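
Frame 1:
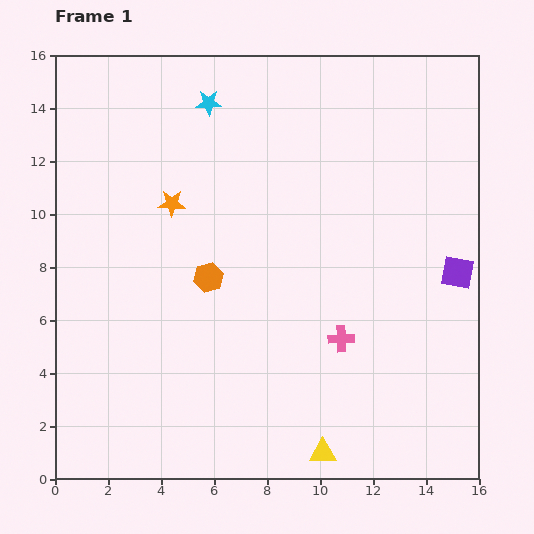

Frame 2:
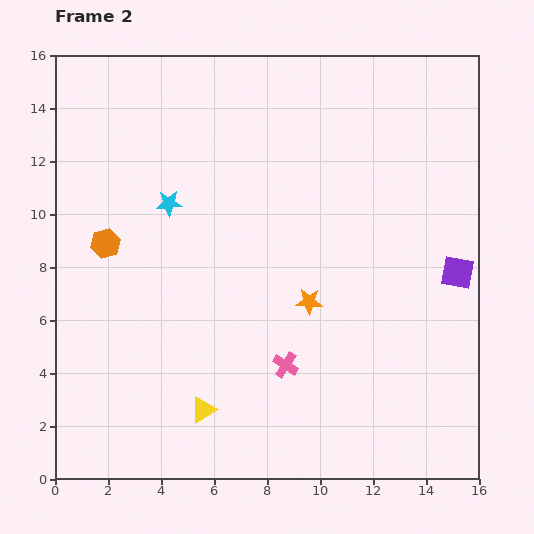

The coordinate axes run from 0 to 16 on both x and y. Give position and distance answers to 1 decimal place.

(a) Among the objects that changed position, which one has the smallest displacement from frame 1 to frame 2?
the pink cross

(moved 2.3)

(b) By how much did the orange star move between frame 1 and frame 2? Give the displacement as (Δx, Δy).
(5.2, -3.7)

The orange star was at (4.4, 10.4) in frame 1 and (9.6, 6.7) in frame 2.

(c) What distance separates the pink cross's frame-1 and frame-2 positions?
2.3

The pink cross moved from (10.8, 5.3) to (8.7, 4.3), a distance of √(2.1² + 1.0²) ≈ 2.3.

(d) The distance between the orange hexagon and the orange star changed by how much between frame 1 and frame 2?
+4.9

Distance in frame 1: 3.1. Distance in frame 2: 8.0.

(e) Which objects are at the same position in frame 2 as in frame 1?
the purple square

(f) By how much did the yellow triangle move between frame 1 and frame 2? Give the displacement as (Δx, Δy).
(-4.5, 1.6)

The yellow triangle was at (10.1, 1.0) in frame 1 and (5.6, 2.6) in frame 2.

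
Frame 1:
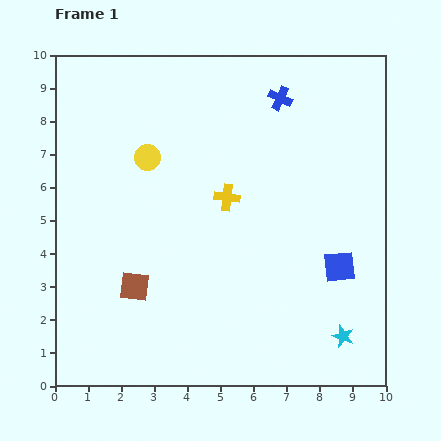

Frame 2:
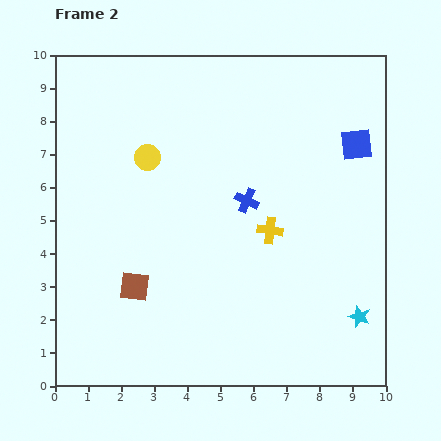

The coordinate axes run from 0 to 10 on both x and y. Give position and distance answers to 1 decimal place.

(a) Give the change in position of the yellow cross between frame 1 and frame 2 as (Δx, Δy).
(1.3, -1.0)

The yellow cross was at (5.2, 5.7) in frame 1 and (6.5, 4.7) in frame 2.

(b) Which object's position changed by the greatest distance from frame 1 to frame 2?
the blue square

(moved 3.7; next 3.3)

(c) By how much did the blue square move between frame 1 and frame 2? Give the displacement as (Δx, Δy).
(0.5, 3.7)

The blue square was at (8.6, 3.6) in frame 1 and (9.1, 7.3) in frame 2.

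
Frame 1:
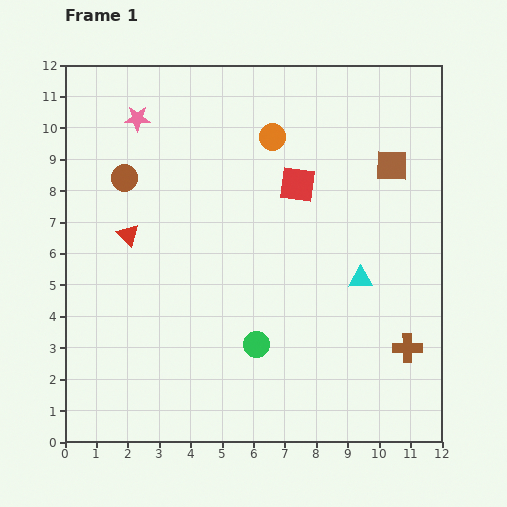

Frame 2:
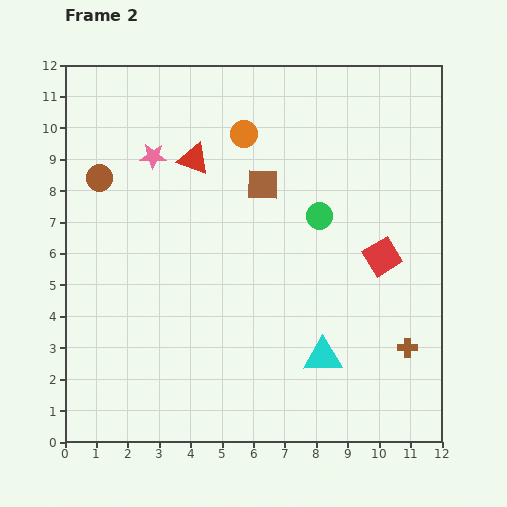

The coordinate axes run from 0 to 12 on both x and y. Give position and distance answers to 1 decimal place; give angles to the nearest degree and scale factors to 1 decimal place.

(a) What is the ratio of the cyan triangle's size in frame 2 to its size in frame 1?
1.6×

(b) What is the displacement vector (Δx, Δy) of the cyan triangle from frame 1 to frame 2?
(-1.2, -2.5)

The cyan triangle was at (9.4, 5.2) in frame 1 and (8.2, 2.7) in frame 2.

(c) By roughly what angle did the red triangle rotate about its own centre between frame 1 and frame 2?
24° counter-clockwise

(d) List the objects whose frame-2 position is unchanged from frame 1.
the brown cross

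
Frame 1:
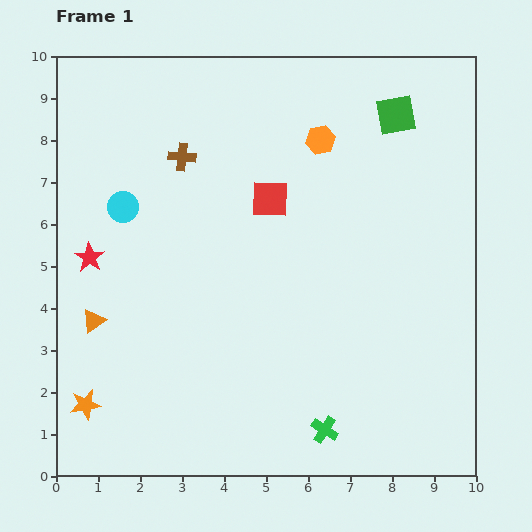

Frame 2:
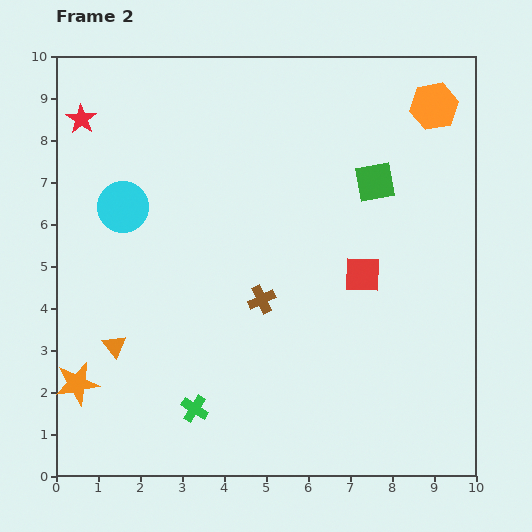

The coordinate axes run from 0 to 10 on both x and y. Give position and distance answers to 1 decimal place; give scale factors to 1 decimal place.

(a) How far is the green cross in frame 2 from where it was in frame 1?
3.1

The green cross moved from (6.4, 1.1) to (3.3, 1.6), a distance of √(3.1² + 0.5²) ≈ 3.1.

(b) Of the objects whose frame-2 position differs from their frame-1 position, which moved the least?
the orange star

(moved 0.5)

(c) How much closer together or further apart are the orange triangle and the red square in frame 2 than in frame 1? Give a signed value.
+1.0

Distance in frame 1: 5.1. Distance in frame 2: 6.1.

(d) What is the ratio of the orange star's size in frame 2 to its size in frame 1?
1.4×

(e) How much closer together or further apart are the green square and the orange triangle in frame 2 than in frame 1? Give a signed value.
-1.4

Distance in frame 1: 8.7. Distance in frame 2: 7.3.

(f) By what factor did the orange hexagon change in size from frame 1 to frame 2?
1.6×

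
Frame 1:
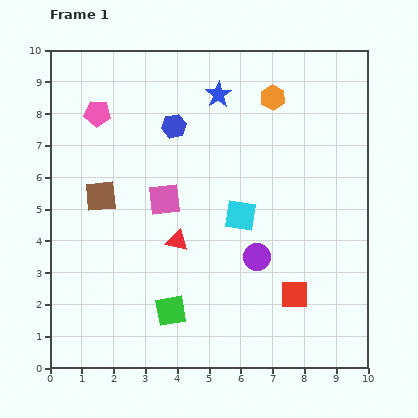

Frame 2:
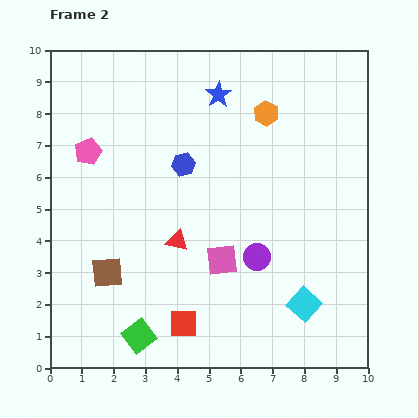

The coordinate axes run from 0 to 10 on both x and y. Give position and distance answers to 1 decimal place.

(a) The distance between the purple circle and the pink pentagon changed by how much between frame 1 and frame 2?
-0.5

Distance in frame 1: 6.7. Distance in frame 2: 6.2.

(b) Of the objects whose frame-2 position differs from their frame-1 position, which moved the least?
the orange hexagon

(moved 0.5)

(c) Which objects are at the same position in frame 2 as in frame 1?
the purple circle, the red triangle, the blue star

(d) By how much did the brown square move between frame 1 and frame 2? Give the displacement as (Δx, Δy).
(0.2, -2.4)

The brown square was at (1.6, 5.4) in frame 1 and (1.8, 3.0) in frame 2.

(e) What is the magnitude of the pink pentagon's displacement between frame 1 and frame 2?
1.2

The pink pentagon moved from (1.5, 8.0) to (1.2, 6.8), a distance of √(0.3² + 1.2²) ≈ 1.2.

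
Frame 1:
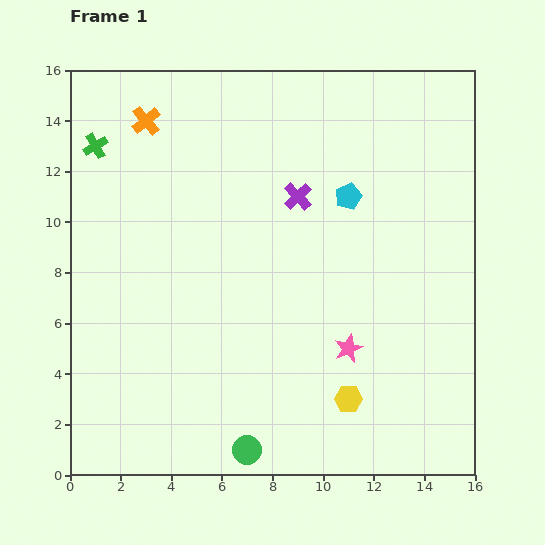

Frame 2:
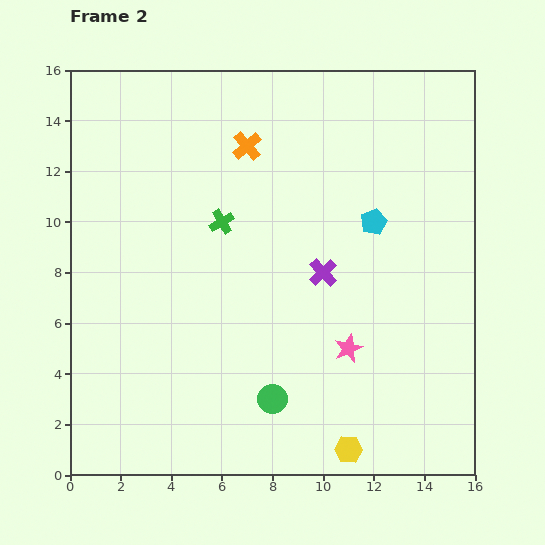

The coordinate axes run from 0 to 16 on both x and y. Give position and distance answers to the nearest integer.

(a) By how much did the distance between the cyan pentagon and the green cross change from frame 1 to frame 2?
-4

Distance in frame 1: 10. Distance in frame 2: 6.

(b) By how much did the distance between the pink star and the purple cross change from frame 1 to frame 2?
-3

Distance in frame 1: 6. Distance in frame 2: 3.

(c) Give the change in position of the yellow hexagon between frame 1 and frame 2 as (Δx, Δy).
(0, -2)

The yellow hexagon was at (11, 3) in frame 1 and (11, 1) in frame 2.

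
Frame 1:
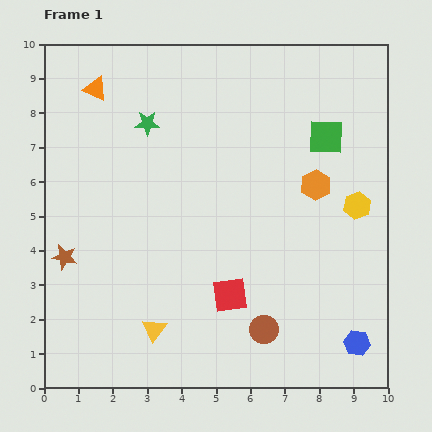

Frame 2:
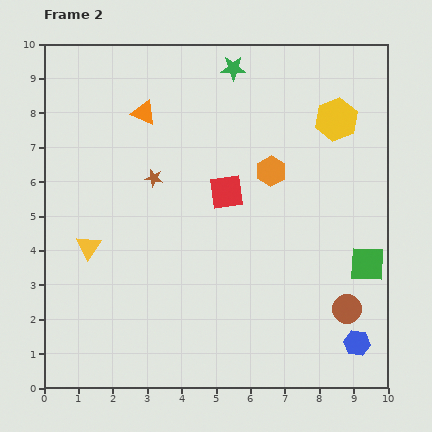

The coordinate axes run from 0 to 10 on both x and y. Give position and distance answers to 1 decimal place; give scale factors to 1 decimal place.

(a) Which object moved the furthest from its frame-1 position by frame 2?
the green square

(moved 3.9; next 3.5)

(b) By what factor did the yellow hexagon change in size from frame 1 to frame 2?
1.6×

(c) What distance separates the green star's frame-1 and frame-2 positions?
3.0

The green star moved from (3.0, 7.7) to (5.5, 9.3), a distance of √(2.5² + 1.6²) ≈ 3.0.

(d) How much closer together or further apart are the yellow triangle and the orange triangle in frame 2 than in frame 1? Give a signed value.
-3.0

Distance in frame 1: 7.2. Distance in frame 2: 4.2.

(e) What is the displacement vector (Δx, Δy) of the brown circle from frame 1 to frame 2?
(2.4, 0.6)

The brown circle was at (6.4, 1.7) in frame 1 and (8.8, 2.3) in frame 2.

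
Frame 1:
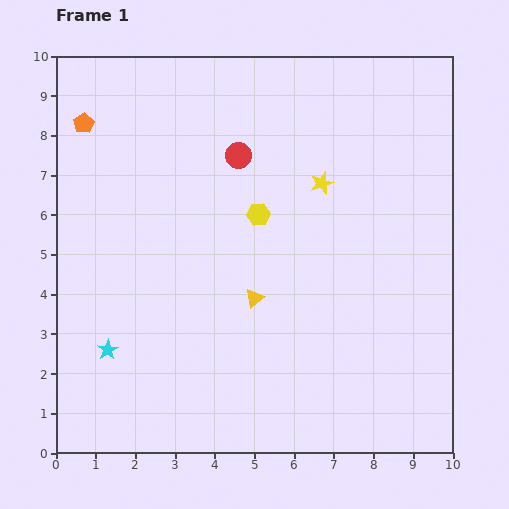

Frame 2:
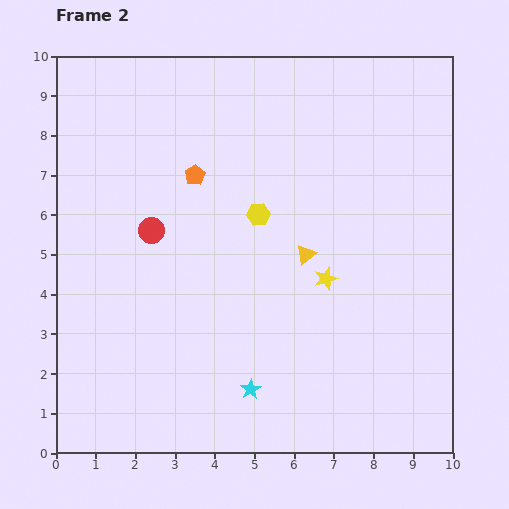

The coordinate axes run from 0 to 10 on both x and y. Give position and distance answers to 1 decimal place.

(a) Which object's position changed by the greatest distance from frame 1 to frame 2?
the cyan star

(moved 3.7; next 3.1)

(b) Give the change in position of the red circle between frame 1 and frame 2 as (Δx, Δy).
(-2.2, -1.9)

The red circle was at (4.6, 7.5) in frame 1 and (2.4, 5.6) in frame 2.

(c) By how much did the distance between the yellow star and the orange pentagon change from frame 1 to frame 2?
-2.0

Distance in frame 1: 6.2. Distance in frame 2: 4.2.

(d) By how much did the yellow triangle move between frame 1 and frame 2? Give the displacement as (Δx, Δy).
(1.3, 1.1)

The yellow triangle was at (5.0, 3.9) in frame 1 and (6.3, 5.0) in frame 2.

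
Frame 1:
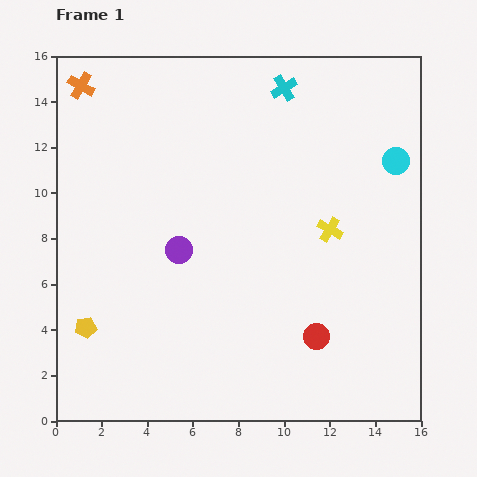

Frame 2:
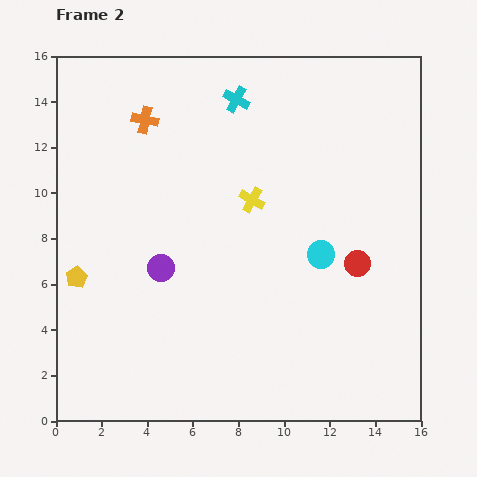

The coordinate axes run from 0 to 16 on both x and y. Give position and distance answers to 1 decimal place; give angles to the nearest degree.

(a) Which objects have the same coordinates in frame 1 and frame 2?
none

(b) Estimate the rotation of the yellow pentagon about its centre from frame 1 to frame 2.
20° counter-clockwise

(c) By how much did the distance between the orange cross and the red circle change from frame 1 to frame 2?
-3.9

Distance in frame 1: 15.1. Distance in frame 2: 11.2.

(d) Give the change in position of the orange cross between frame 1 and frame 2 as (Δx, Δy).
(2.8, -1.5)

The orange cross was at (1.1, 14.7) in frame 1 and (3.9, 13.2) in frame 2.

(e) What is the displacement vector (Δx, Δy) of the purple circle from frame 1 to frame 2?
(-0.8, -0.8)

The purple circle was at (5.4, 7.5) in frame 1 and (4.6, 6.7) in frame 2.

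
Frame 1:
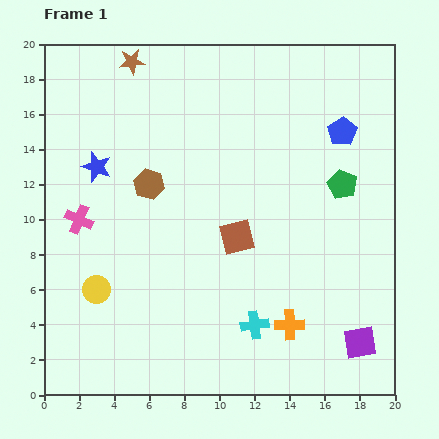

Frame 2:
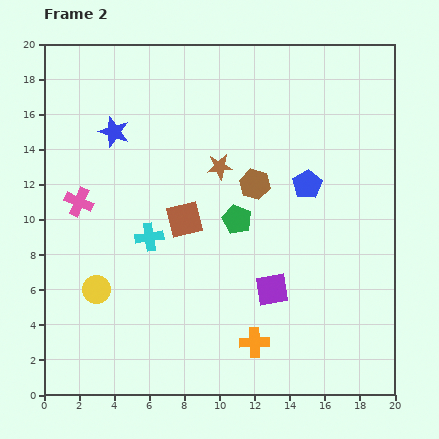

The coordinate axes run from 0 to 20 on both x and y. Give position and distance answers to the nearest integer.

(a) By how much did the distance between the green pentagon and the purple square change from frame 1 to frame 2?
-5

Distance in frame 1: 9. Distance in frame 2: 4.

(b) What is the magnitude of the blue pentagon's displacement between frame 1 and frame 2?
4

The blue pentagon moved from (17, 15) to (15, 12), a distance of √(2² + 3²) ≈ 4.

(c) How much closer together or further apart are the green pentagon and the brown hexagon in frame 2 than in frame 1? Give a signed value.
-9

Distance in frame 1: 11. Distance in frame 2: 2.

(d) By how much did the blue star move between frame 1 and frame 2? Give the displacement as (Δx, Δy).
(1, 2)

The blue star was at (3, 13) in frame 1 and (4, 15) in frame 2.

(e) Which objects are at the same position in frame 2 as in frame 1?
the yellow circle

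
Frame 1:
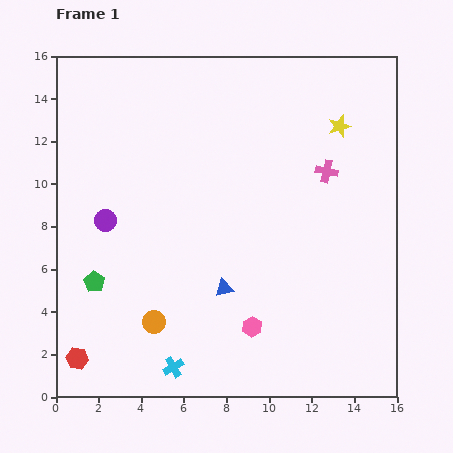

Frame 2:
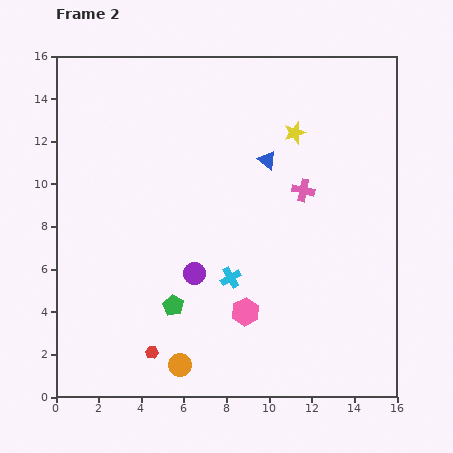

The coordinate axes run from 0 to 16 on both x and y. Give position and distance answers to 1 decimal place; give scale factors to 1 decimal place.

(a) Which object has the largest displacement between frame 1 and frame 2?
the blue triangle

(moved 6.3; next 5.0)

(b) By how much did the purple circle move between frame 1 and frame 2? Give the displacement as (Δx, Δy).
(4.2, -2.5)

The purple circle was at (2.3, 8.3) in frame 1 and (6.5, 5.8) in frame 2.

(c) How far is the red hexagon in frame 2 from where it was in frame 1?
3.5

The red hexagon moved from (1.0, 1.8) to (4.5, 2.1), a distance of √(3.5² + 0.3²) ≈ 3.5.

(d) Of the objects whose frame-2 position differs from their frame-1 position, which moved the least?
the pink hexagon

(moved 0.8)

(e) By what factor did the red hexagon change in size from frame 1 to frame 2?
0.6×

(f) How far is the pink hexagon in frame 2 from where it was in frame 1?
0.8

The pink hexagon moved from (9.2, 3.3) to (8.9, 4.0), a distance of √(0.3² + 0.7²) ≈ 0.8.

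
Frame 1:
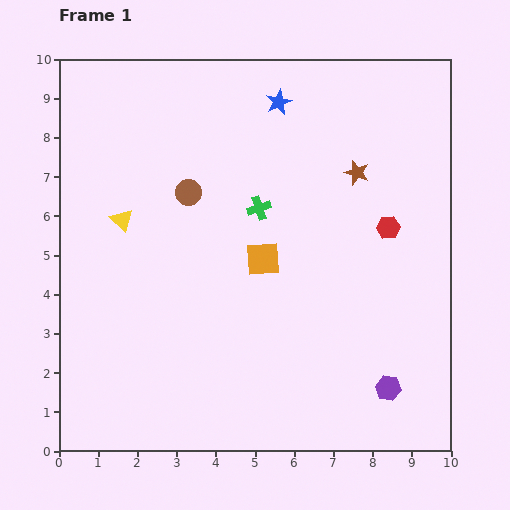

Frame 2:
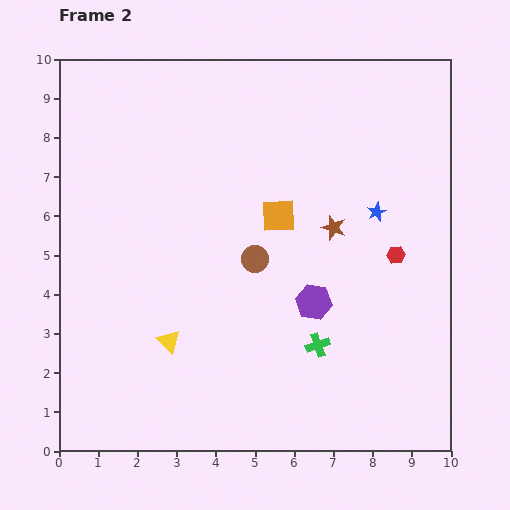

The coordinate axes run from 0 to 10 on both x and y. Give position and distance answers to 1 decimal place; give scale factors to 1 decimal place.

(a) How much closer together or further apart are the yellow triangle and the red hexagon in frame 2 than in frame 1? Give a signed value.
-0.6

Distance in frame 1: 6.8. Distance in frame 2: 6.2.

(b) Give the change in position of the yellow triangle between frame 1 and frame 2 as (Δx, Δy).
(1.2, -3.1)

The yellow triangle was at (1.6, 5.9) in frame 1 and (2.8, 2.8) in frame 2.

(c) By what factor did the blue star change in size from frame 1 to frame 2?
0.7×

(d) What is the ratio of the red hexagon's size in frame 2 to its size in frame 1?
0.8×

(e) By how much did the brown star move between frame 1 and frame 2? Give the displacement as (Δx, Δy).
(-0.6, -1.4)

The brown star was at (7.6, 7.1) in frame 1 and (7.0, 5.7) in frame 2.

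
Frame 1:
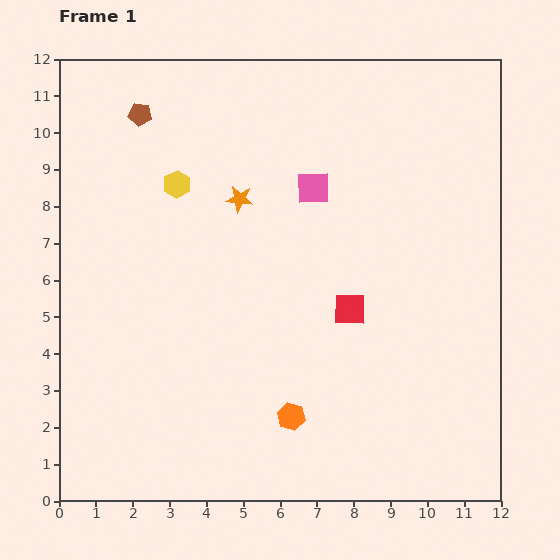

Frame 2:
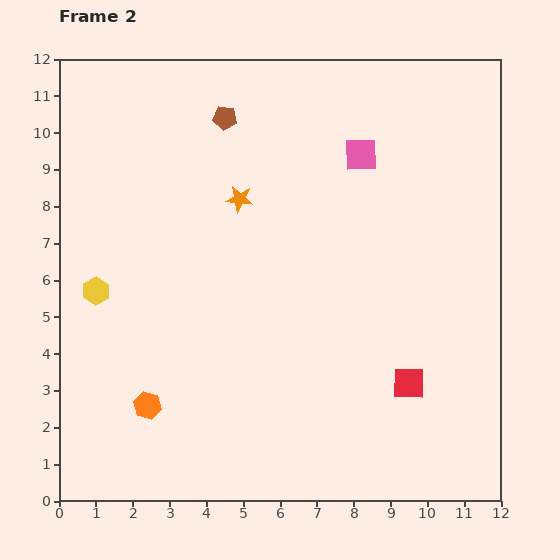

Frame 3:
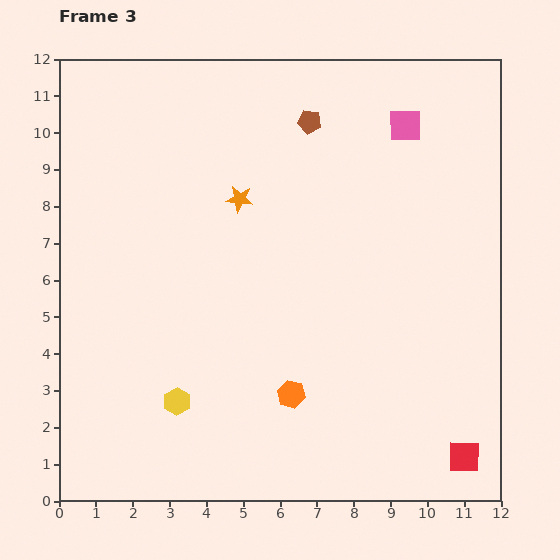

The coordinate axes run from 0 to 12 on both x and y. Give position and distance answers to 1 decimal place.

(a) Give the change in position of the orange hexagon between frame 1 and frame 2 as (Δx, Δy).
(-3.9, 0.3)

The orange hexagon was at (6.3, 2.3) in frame 1 and (2.4, 2.6) in frame 2.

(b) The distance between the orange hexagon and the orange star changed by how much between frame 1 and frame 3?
-0.6

Distance in frame 1: 6.1. Distance in frame 3: 5.5.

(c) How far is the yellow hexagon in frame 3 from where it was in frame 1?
5.9

The yellow hexagon moved from (3.2, 8.6) to (3.2, 2.7), a distance of √(0.0² + 5.9²) ≈ 5.9.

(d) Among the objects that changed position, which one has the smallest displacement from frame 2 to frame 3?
the pink square

(moved 1.4)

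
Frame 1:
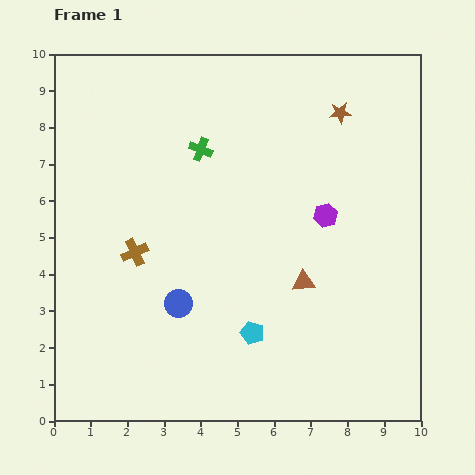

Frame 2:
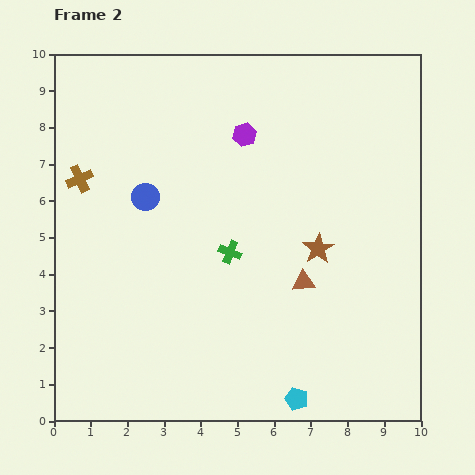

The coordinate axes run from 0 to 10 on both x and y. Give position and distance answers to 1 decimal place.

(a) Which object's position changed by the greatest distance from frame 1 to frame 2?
the brown star

(moved 3.7; next 3.1)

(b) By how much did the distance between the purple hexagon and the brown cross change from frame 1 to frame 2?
-0.6

Distance in frame 1: 5.3. Distance in frame 2: 4.7.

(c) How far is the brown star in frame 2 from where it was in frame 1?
3.7

The brown star moved from (7.8, 8.4) to (7.2, 4.7), a distance of √(0.6² + 3.7²) ≈ 3.7.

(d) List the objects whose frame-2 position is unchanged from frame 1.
the brown triangle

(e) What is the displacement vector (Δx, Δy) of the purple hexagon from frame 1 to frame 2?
(-2.2, 2.2)

The purple hexagon was at (7.4, 5.6) in frame 1 and (5.2, 7.8) in frame 2.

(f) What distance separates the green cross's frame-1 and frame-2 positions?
2.9

The green cross moved from (4.0, 7.4) to (4.8, 4.6), a distance of √(0.8² + 2.8²) ≈ 2.9.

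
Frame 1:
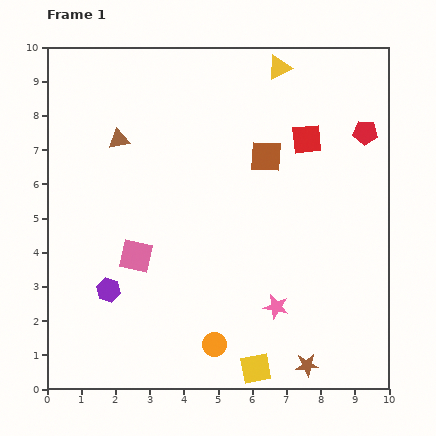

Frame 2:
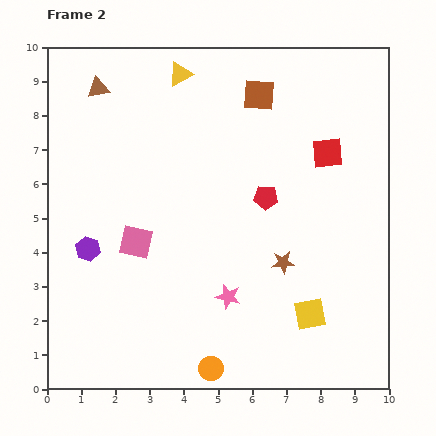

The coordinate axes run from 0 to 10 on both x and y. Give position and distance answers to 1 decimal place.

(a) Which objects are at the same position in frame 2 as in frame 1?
none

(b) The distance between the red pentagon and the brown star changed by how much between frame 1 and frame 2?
-5.0

Distance in frame 1: 7.0. Distance in frame 2: 2.0.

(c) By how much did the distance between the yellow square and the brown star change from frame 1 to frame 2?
+0.2

Distance in frame 1: 1.5. Distance in frame 2: 1.7.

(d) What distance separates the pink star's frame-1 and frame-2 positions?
1.4

The pink star moved from (6.7, 2.4) to (5.3, 2.7), a distance of √(1.4² + 0.3²) ≈ 1.4.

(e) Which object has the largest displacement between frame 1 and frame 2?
the red pentagon

(moved 3.5; next 3.1)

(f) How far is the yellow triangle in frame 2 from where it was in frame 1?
2.9

The yellow triangle moved from (6.8, 9.4) to (3.9, 9.2), a distance of √(2.9² + 0.2²) ≈ 2.9.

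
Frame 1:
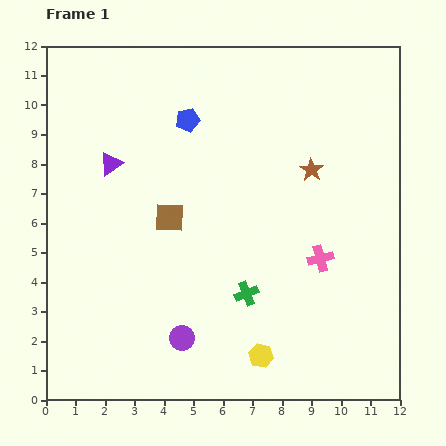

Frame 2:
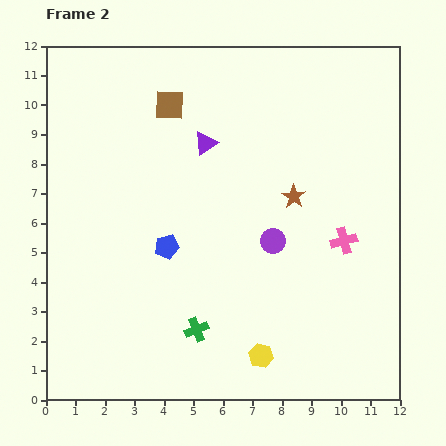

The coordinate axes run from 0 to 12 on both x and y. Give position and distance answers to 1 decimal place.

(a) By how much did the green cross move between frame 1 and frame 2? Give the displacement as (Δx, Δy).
(-1.7, -1.2)

The green cross was at (6.8, 3.6) in frame 1 and (5.1, 2.4) in frame 2.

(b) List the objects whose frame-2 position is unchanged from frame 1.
the yellow hexagon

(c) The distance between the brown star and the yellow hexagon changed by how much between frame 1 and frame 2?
-1.0

Distance in frame 1: 6.5. Distance in frame 2: 5.5.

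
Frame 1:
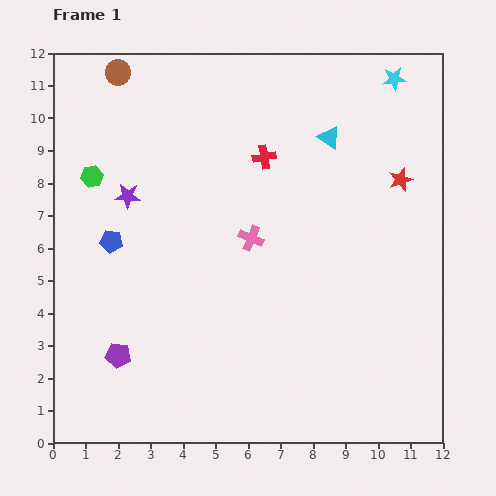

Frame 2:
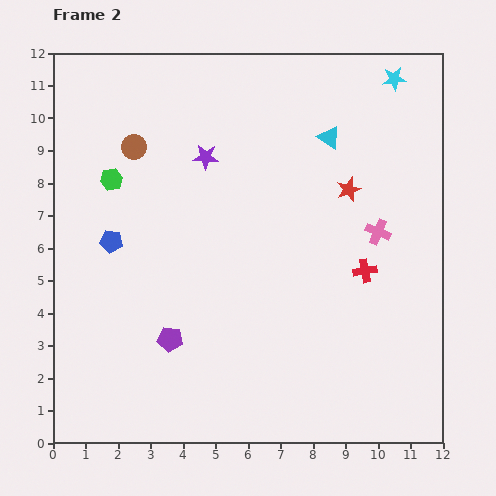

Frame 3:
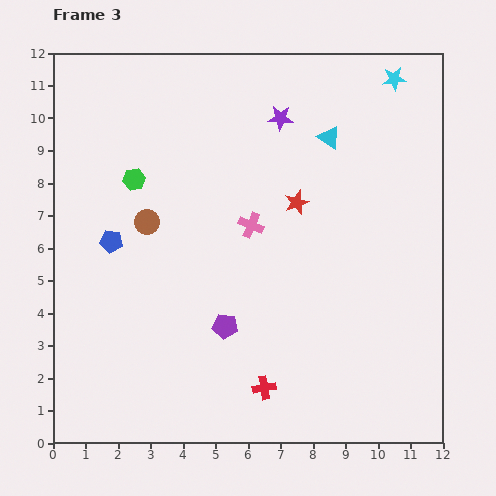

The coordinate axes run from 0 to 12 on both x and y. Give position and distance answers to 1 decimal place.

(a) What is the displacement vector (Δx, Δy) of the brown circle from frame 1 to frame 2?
(0.5, -2.3)

The brown circle was at (2.0, 11.4) in frame 1 and (2.5, 9.1) in frame 2.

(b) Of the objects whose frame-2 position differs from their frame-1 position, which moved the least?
the green hexagon

(moved 0.6)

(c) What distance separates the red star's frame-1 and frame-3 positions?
3.3

The red star moved from (10.7, 8.1) to (7.5, 7.4), a distance of √(3.2² + 0.7²) ≈ 3.3.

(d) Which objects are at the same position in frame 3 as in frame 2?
the cyan triangle, the cyan star, the blue pentagon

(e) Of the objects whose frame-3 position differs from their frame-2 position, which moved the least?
the green hexagon

(moved 0.7)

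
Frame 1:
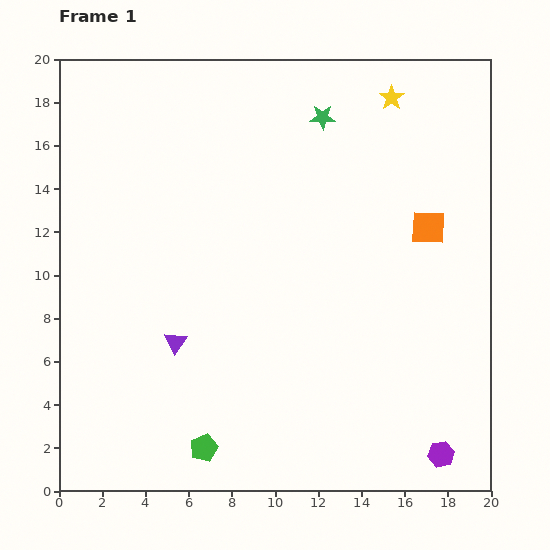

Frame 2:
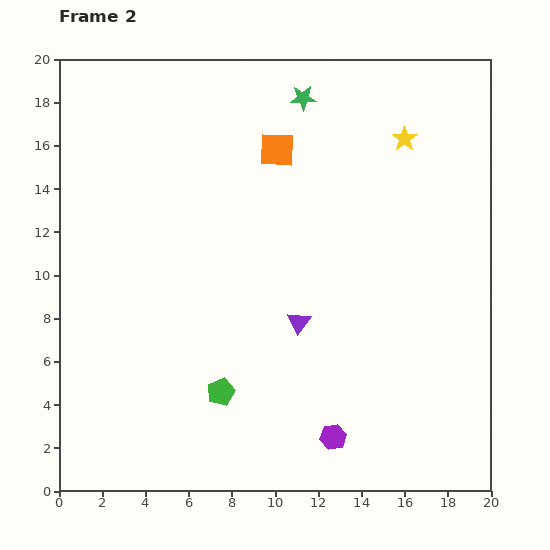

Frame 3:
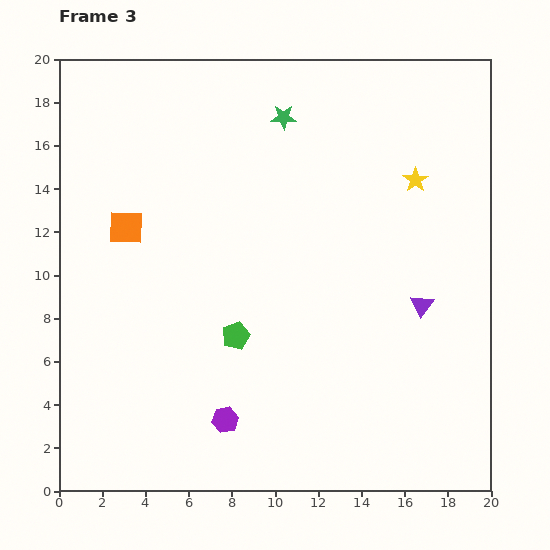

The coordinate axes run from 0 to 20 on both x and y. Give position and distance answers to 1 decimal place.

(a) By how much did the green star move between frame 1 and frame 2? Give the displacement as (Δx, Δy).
(-0.9, 0.9)

The green star was at (12.2, 17.3) in frame 1 and (11.3, 18.2) in frame 2.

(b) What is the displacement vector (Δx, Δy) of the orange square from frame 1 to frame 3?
(-14.0, 0.0)

The orange square was at (17.1, 12.2) in frame 1 and (3.1, 12.2) in frame 3.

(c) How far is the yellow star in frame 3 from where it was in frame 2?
2.0

The yellow star moved from (16.0, 16.3) to (16.5, 14.4), a distance of √(0.5² + 1.9²) ≈ 2.0.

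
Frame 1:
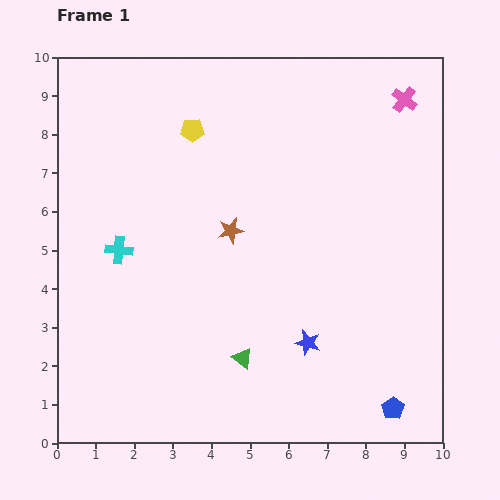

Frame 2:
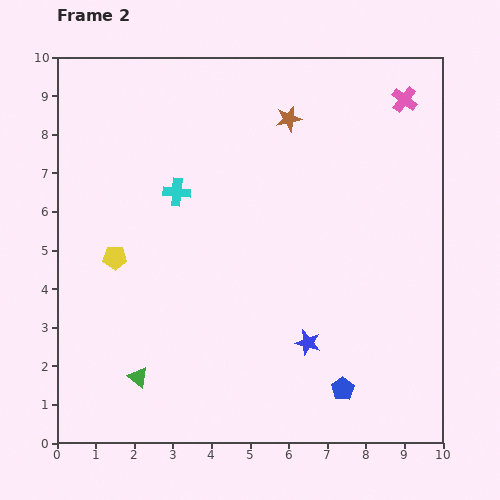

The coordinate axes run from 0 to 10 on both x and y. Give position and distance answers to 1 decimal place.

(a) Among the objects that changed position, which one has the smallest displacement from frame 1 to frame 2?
the blue pentagon

(moved 1.4)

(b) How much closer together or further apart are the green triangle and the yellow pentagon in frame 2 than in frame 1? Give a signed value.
-2.8

Distance in frame 1: 6.0. Distance in frame 2: 3.2.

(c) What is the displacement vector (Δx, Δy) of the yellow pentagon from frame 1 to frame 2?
(-2.0, -3.3)

The yellow pentagon was at (3.5, 8.1) in frame 1 and (1.5, 4.8) in frame 2.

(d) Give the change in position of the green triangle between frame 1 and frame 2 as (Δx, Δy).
(-2.7, -0.5)

The green triangle was at (4.8, 2.2) in frame 1 and (2.1, 1.7) in frame 2.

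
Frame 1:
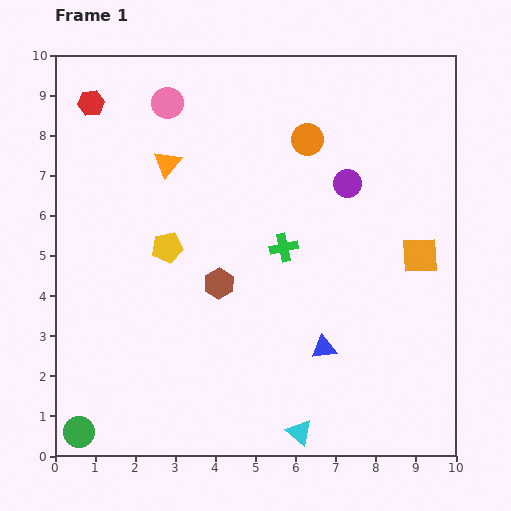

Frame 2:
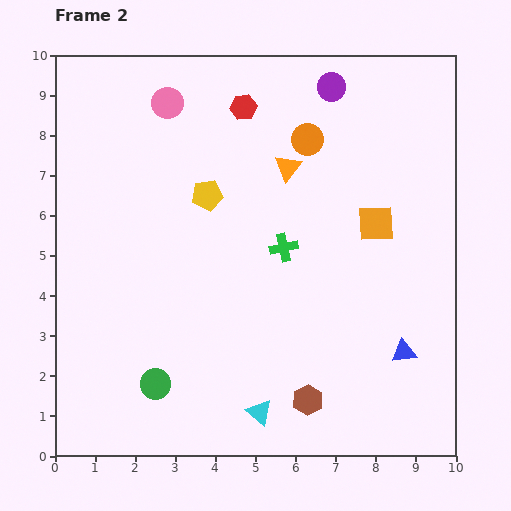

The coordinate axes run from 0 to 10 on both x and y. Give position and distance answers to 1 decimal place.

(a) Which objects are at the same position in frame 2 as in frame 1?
the pink circle, the green cross, the orange circle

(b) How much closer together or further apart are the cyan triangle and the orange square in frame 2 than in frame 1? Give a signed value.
+0.2

Distance in frame 1: 5.3. Distance in frame 2: 5.5.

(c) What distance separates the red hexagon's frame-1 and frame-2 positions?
3.8

The red hexagon moved from (0.9, 8.8) to (4.7, 8.7), a distance of √(3.8² + 0.1²) ≈ 3.8.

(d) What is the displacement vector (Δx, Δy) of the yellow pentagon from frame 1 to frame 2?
(1.0, 1.3)

The yellow pentagon was at (2.8, 5.2) in frame 1 and (3.8, 6.5) in frame 2.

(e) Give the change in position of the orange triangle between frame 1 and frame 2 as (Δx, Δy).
(3.0, -0.1)

The orange triangle was at (2.8, 7.3) in frame 1 and (5.8, 7.2) in frame 2.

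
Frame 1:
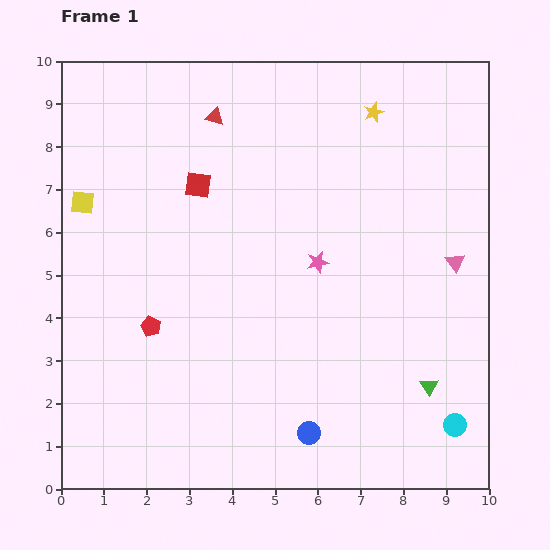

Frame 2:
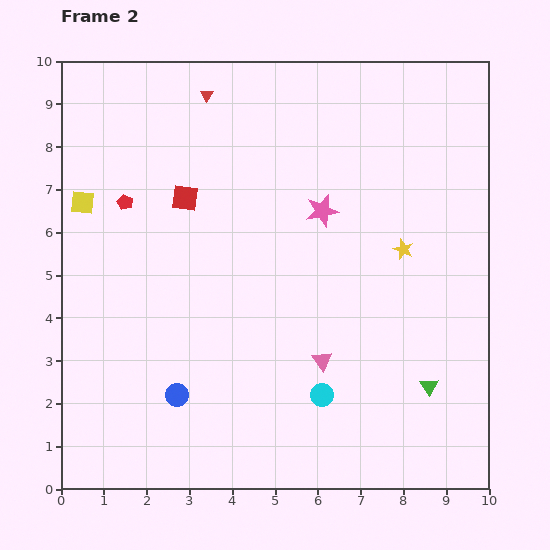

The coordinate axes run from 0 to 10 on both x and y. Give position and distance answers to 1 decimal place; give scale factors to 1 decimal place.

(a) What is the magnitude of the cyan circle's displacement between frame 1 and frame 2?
3.2

The cyan circle moved from (9.2, 1.5) to (6.1, 2.2), a distance of √(3.1² + 0.7²) ≈ 3.2.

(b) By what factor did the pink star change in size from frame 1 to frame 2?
1.5×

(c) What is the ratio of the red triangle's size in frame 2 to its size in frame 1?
0.7×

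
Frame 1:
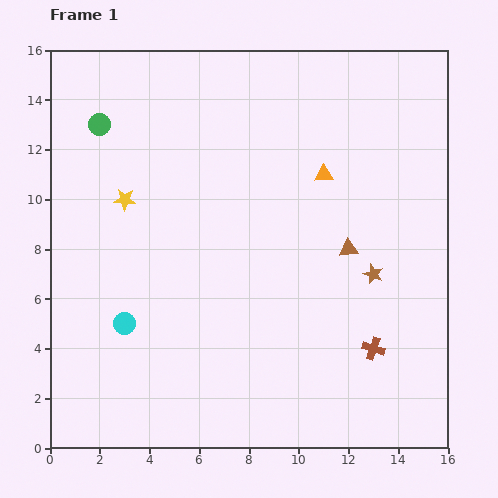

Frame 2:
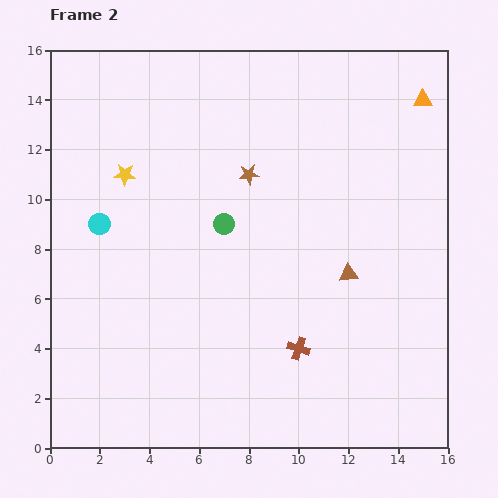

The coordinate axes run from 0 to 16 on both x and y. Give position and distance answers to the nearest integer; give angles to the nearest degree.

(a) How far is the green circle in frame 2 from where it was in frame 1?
6

The green circle moved from (2, 13) to (7, 9), a distance of √(5² + 4²) ≈ 6.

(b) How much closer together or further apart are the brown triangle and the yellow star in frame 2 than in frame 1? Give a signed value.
+1

Distance in frame 1: 9. Distance in frame 2: 10.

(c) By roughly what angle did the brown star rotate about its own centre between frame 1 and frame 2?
28° counter-clockwise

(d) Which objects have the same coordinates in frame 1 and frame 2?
none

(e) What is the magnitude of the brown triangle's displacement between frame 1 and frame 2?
1

The brown triangle moved from (12, 8) to (12, 7), a distance of √(0² + 1²) ≈ 1.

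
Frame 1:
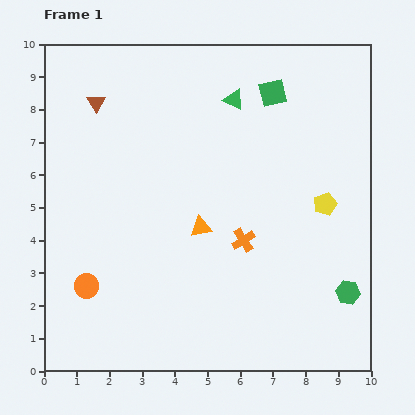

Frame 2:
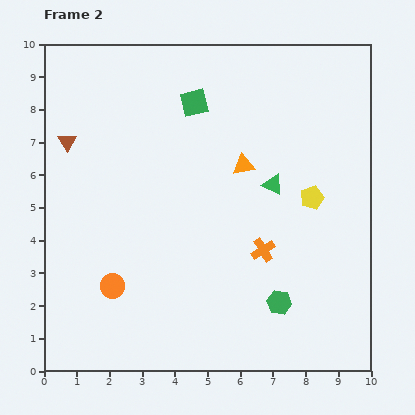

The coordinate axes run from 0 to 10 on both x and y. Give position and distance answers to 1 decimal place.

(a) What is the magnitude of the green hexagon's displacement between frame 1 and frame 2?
2.1

The green hexagon moved from (9.3, 2.4) to (7.2, 2.1), a distance of √(2.1² + 0.3²) ≈ 2.1.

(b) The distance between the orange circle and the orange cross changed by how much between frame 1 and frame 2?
-0.3

Distance in frame 1: 5.0. Distance in frame 2: 4.7.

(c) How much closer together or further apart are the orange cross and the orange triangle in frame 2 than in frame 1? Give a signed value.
+1.3

Distance in frame 1: 1.4. Distance in frame 2: 2.7.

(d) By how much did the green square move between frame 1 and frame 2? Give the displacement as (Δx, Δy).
(-2.4, -0.3)

The green square was at (7.0, 8.5) in frame 1 and (4.6, 8.2) in frame 2.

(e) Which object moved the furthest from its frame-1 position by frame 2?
the green triangle

(moved 2.9; next 2.4)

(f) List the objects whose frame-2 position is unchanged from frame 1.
none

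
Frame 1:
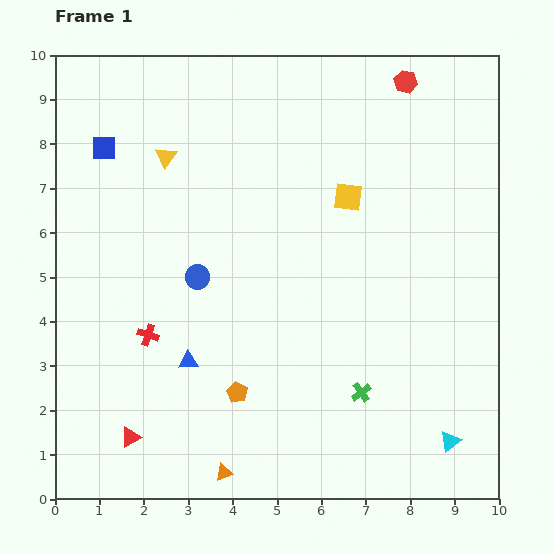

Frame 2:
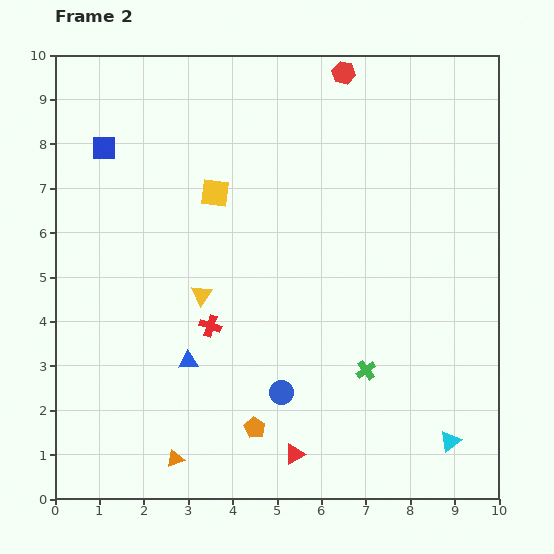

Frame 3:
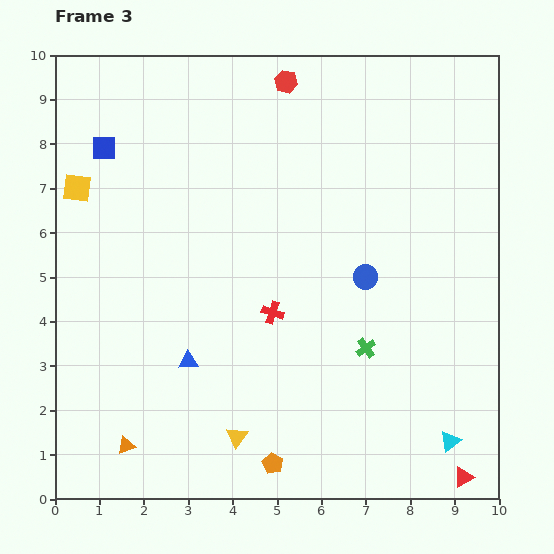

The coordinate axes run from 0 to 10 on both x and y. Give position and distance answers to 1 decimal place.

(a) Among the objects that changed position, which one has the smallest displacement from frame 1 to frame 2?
the green cross

(moved 0.5)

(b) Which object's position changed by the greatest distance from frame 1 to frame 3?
the red triangle

(moved 7.6; next 6.5)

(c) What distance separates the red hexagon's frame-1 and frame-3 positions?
2.7

The red hexagon moved from (7.9, 9.4) to (5.2, 9.4), a distance of √(2.7² + 0.0²) ≈ 2.7.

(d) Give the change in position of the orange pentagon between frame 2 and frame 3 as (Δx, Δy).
(0.4, -0.8)

The orange pentagon was at (4.5, 1.6) in frame 2 and (4.9, 0.8) in frame 3.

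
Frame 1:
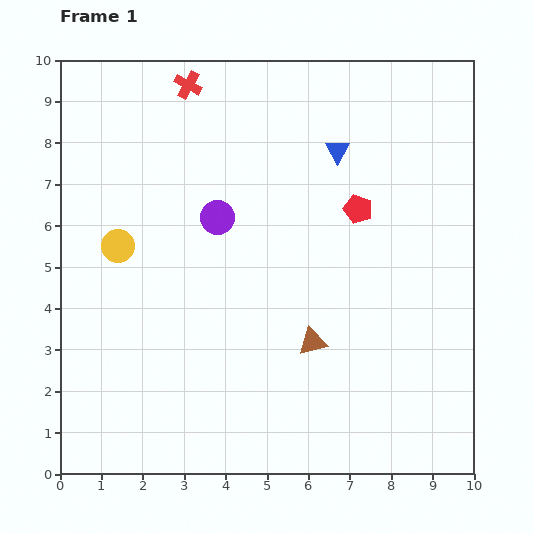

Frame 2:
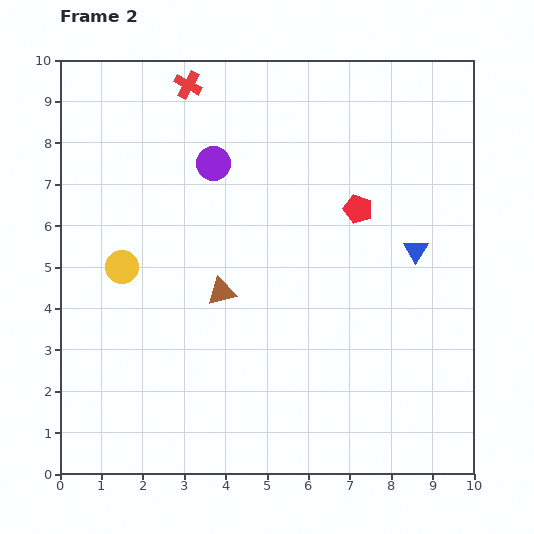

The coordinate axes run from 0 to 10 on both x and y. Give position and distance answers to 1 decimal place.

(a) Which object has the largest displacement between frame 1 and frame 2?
the blue triangle

(moved 3.1; next 2.5)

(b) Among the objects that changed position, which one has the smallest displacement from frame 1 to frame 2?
the yellow circle

(moved 0.5)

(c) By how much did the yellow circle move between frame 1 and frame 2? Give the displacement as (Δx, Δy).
(0.1, -0.5)

The yellow circle was at (1.4, 5.5) in frame 1 and (1.5, 5.0) in frame 2.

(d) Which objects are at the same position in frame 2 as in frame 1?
the red cross, the red pentagon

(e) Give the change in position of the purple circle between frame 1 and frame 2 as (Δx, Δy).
(-0.1, 1.3)

The purple circle was at (3.8, 6.2) in frame 1 and (3.7, 7.5) in frame 2.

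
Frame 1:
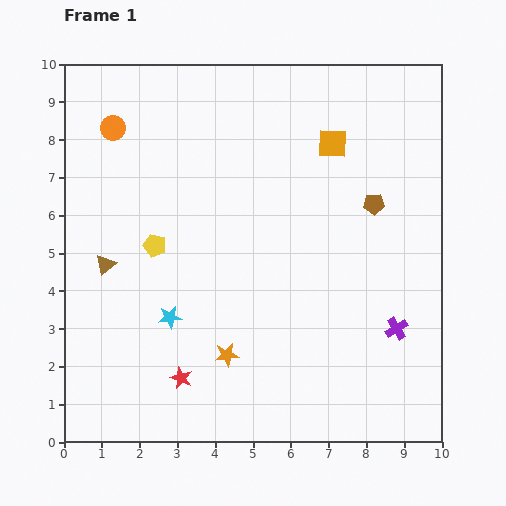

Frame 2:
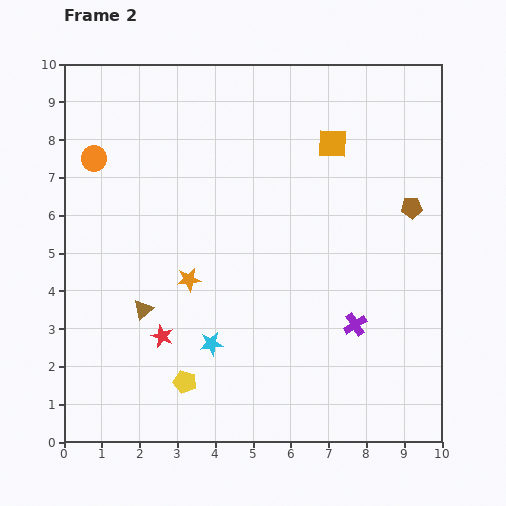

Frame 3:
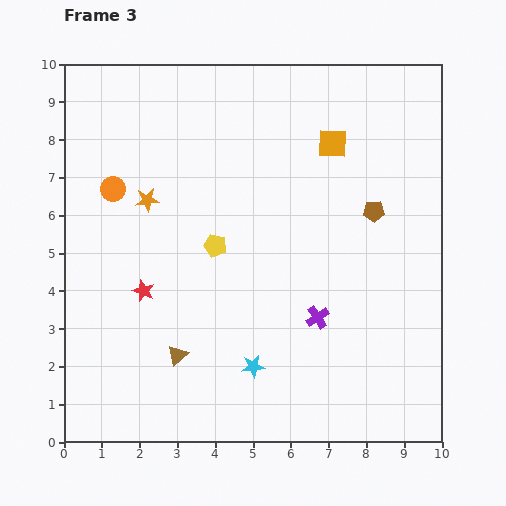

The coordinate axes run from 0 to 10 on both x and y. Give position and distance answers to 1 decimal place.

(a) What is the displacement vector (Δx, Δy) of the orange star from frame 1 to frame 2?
(-1.0, 2.0)

The orange star was at (4.3, 2.3) in frame 1 and (3.3, 4.3) in frame 2.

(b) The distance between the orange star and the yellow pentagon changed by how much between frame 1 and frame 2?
-0.8

Distance in frame 1: 3.5. Distance in frame 2: 2.7.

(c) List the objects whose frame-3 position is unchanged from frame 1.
the orange square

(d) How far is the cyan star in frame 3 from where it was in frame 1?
2.6

The cyan star moved from (2.8, 3.3) to (5.0, 2.0), a distance of √(2.2² + 1.3²) ≈ 2.6.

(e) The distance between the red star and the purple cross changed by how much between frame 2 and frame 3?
-0.4

Distance in frame 2: 5.1. Distance in frame 3: 4.7.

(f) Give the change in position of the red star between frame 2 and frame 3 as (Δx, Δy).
(-0.5, 1.2)

The red star was at (2.6, 2.8) in frame 2 and (2.1, 4.0) in frame 3.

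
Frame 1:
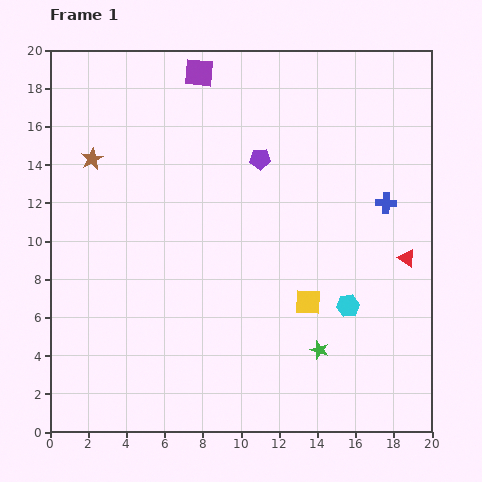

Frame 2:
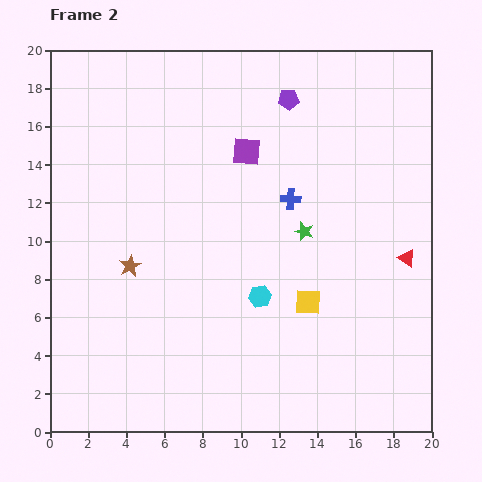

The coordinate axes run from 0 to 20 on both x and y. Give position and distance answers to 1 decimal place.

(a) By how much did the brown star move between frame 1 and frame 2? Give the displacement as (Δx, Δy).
(2.0, -5.6)

The brown star was at (2.2, 14.3) in frame 1 and (4.2, 8.7) in frame 2.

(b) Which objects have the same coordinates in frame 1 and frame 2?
the yellow square, the red triangle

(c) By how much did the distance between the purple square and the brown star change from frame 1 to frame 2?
+1.4

Distance in frame 1: 7.2. Distance in frame 2: 8.6.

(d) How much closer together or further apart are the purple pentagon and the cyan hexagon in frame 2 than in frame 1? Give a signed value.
+1.4

Distance in frame 1: 9.0. Distance in frame 2: 10.4.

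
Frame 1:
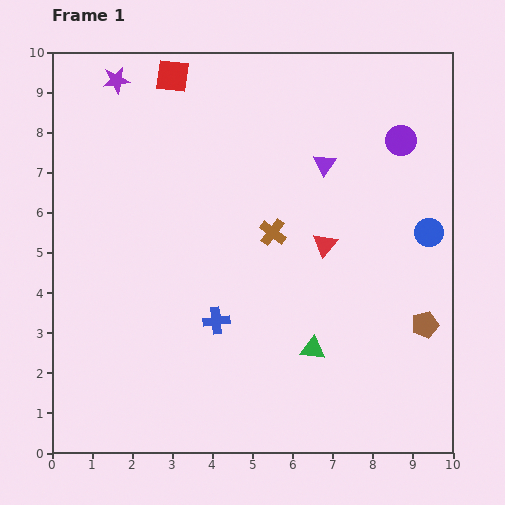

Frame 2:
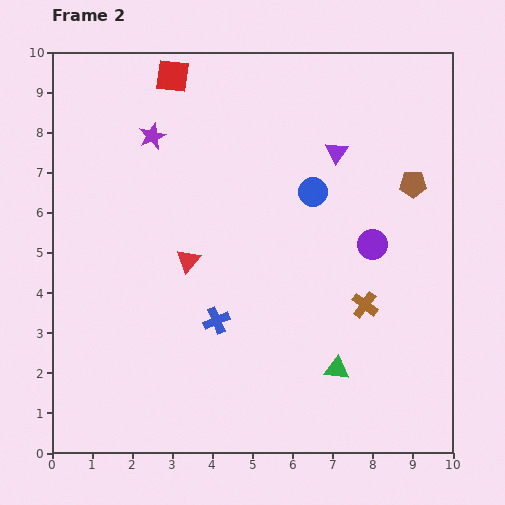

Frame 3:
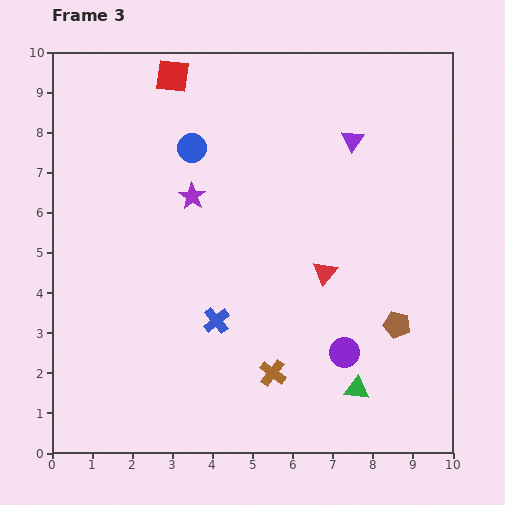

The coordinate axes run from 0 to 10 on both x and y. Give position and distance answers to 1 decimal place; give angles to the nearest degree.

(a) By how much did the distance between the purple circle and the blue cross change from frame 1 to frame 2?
-2.1

Distance in frame 1: 6.4. Distance in frame 2: 4.3.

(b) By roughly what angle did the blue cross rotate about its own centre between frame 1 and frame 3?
34° counter-clockwise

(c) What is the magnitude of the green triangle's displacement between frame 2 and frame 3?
0.7

The green triangle moved from (7.1, 2.1) to (7.6, 1.6), a distance of √(0.5² + 0.5²) ≈ 0.7.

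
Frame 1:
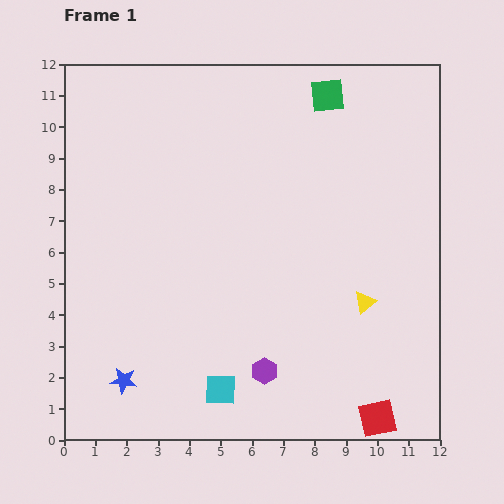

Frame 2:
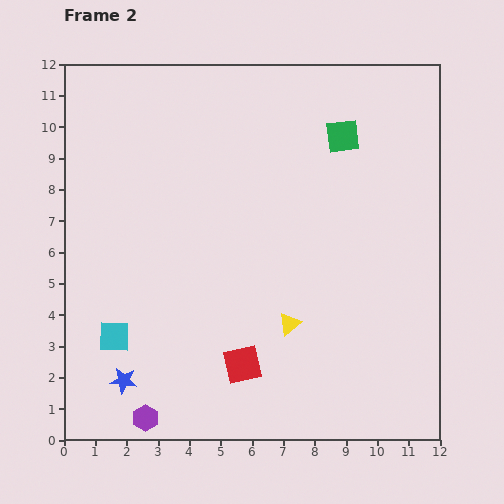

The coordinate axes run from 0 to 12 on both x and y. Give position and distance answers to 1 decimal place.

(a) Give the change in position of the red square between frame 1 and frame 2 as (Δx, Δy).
(-4.3, 1.7)

The red square was at (10.0, 0.7) in frame 1 and (5.7, 2.4) in frame 2.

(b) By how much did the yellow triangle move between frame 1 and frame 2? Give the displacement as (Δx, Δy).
(-2.4, -0.7)

The yellow triangle was at (9.6, 4.4) in frame 1 and (7.2, 3.7) in frame 2.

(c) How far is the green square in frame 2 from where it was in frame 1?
1.4

The green square moved from (8.4, 11.0) to (8.9, 9.7), a distance of √(0.5² + 1.3²) ≈ 1.4.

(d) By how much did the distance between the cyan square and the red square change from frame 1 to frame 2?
-0.9

Distance in frame 1: 5.1. Distance in frame 2: 4.2.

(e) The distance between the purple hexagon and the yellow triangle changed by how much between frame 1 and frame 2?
+1.6

Distance in frame 1: 3.9. Distance in frame 2: 5.5.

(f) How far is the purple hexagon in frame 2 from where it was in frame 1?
4.1

The purple hexagon moved from (6.4, 2.2) to (2.6, 0.7), a distance of √(3.8² + 1.5²) ≈ 4.1.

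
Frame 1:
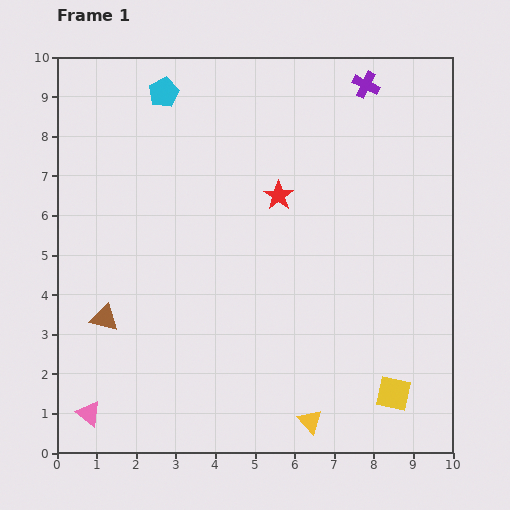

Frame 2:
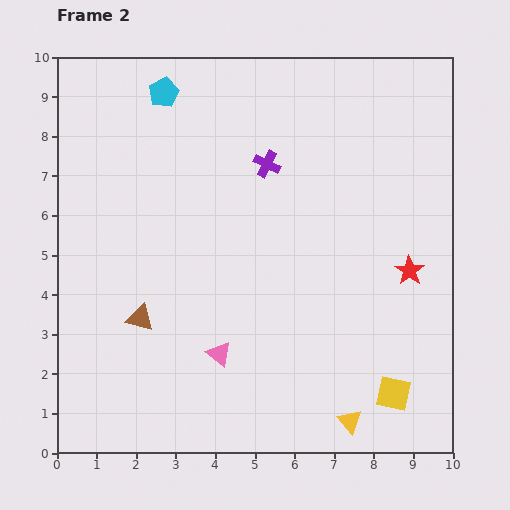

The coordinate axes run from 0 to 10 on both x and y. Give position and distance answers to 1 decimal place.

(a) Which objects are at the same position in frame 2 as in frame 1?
the cyan pentagon, the yellow square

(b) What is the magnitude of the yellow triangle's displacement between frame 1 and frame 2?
1.0

The yellow triangle moved from (6.4, 0.8) to (7.4, 0.8), a distance of √(1.0² + 0.0²) ≈ 1.0.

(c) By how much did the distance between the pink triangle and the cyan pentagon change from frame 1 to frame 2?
-1.6

Distance in frame 1: 8.3. Distance in frame 2: 6.7.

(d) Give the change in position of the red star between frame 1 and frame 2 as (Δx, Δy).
(3.3, -1.9)

The red star was at (5.6, 6.5) in frame 1 and (8.9, 4.6) in frame 2.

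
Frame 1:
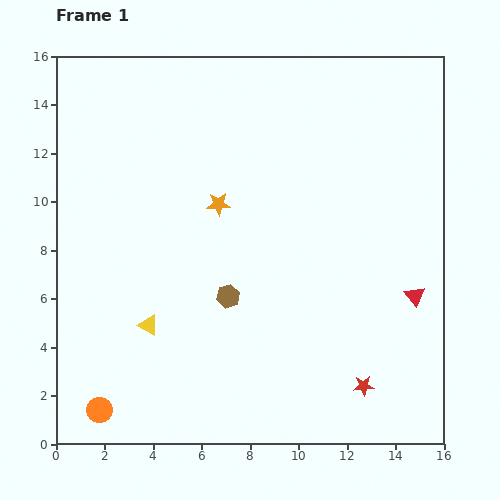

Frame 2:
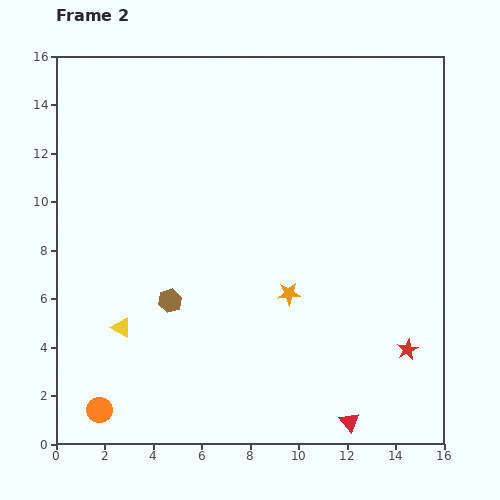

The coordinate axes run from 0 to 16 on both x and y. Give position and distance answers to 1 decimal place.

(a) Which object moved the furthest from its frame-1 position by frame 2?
the red triangle

(moved 5.9; next 4.7)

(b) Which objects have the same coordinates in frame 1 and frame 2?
the orange circle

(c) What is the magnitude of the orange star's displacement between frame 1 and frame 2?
4.7

The orange star moved from (6.7, 9.9) to (9.6, 6.2), a distance of √(2.9² + 3.7²) ≈ 4.7.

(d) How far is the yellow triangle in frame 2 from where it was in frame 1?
1.1

The yellow triangle moved from (3.8, 4.9) to (2.7, 4.8), a distance of √(1.1² + 0.1²) ≈ 1.1.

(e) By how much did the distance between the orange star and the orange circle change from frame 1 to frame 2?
-0.6

Distance in frame 1: 9.8. Distance in frame 2: 9.2.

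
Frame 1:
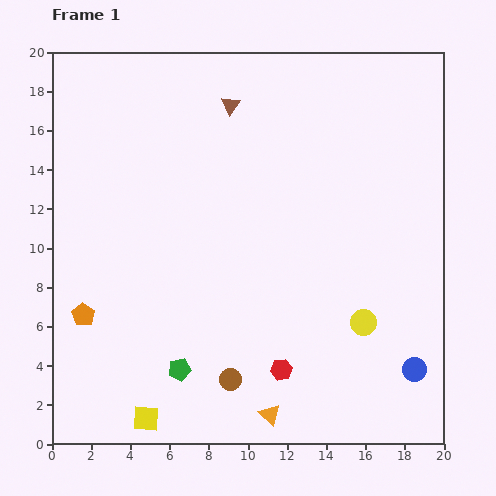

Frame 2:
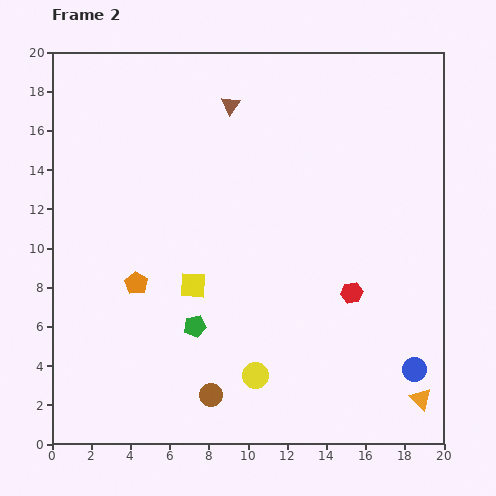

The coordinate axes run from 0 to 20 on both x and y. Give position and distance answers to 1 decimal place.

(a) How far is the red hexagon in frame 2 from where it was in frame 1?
5.3

The red hexagon moved from (11.7, 3.8) to (15.3, 7.7), a distance of √(3.6² + 3.9²) ≈ 5.3.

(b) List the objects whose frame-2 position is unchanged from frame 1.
the brown triangle, the blue circle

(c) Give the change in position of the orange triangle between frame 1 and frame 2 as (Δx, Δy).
(7.7, 0.8)

The orange triangle was at (11.1, 1.5) in frame 1 and (18.8, 2.3) in frame 2.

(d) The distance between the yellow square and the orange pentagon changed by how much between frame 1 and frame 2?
-3.3

Distance in frame 1: 6.2. Distance in frame 2: 2.9.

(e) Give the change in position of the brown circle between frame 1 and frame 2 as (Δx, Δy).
(-1.0, -0.8)

The brown circle was at (9.1, 3.3) in frame 1 and (8.1, 2.5) in frame 2.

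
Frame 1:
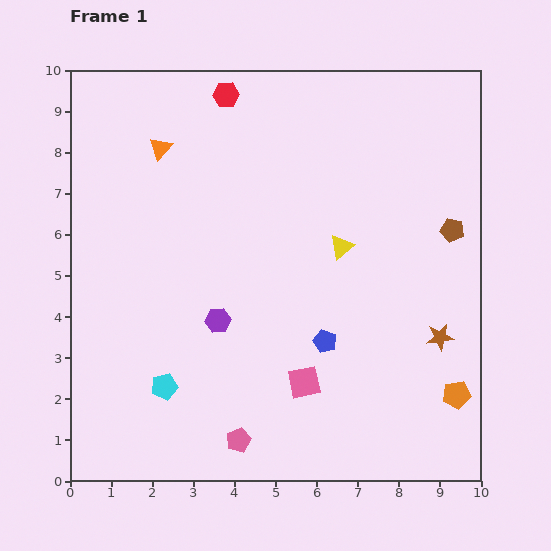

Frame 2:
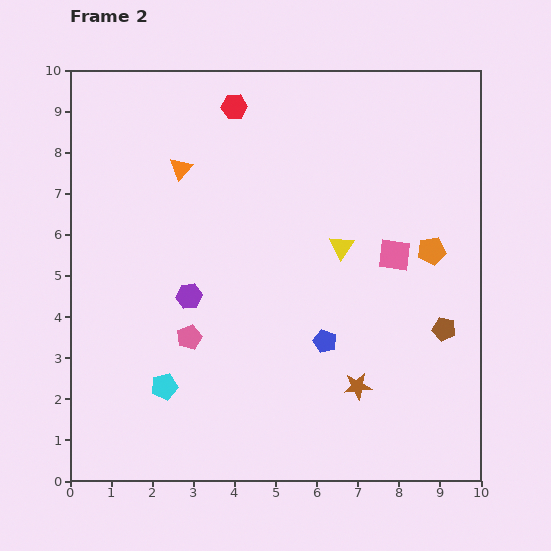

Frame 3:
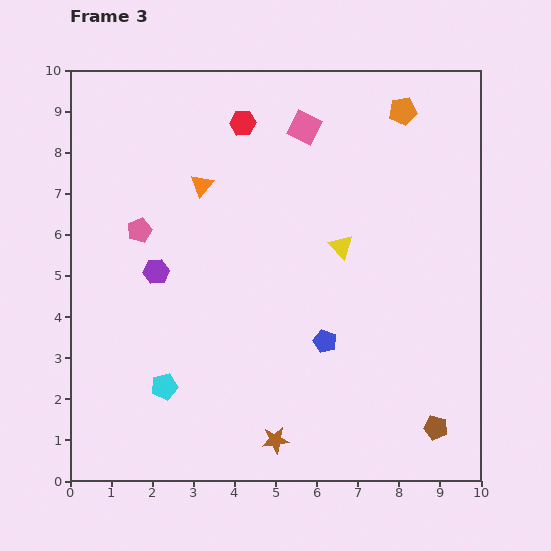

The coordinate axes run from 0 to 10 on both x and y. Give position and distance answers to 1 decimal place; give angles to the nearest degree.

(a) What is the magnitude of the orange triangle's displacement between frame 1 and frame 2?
0.7

The orange triangle moved from (2.2, 8.1) to (2.7, 7.6), a distance of √(0.5² + 0.5²) ≈ 0.7.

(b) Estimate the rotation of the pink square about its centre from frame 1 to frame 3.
38° clockwise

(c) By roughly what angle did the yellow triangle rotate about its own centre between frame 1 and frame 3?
35° counter-clockwise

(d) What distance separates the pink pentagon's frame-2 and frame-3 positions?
2.9

The pink pentagon moved from (2.9, 3.5) to (1.7, 6.1), a distance of √(1.2² + 2.6²) ≈ 2.9.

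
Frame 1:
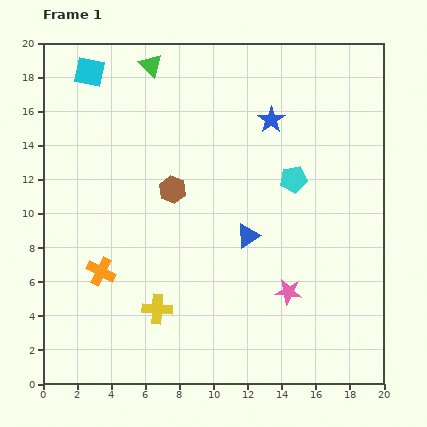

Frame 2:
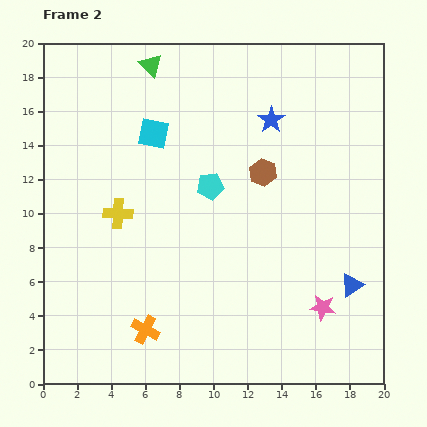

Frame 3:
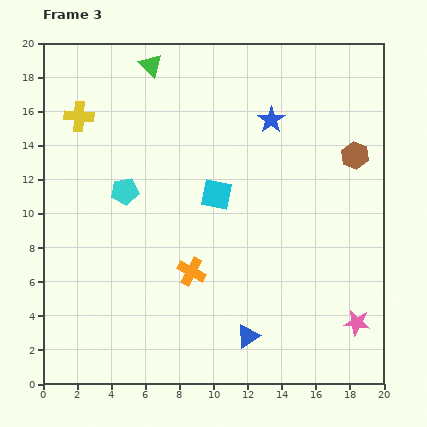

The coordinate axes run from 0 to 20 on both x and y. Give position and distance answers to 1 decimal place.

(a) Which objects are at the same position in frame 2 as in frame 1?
the green triangle, the blue star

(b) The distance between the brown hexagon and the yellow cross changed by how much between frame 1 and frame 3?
+9.3

Distance in frame 1: 7.1. Distance in frame 3: 16.4.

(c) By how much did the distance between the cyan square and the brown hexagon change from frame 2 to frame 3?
+1.6

Distance in frame 2: 6.8. Distance in frame 3: 8.4.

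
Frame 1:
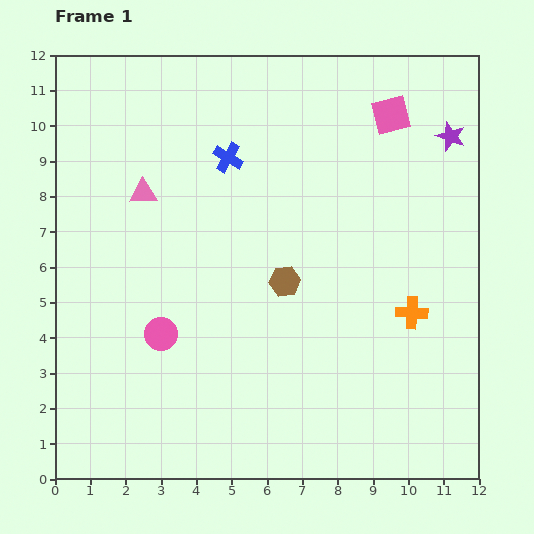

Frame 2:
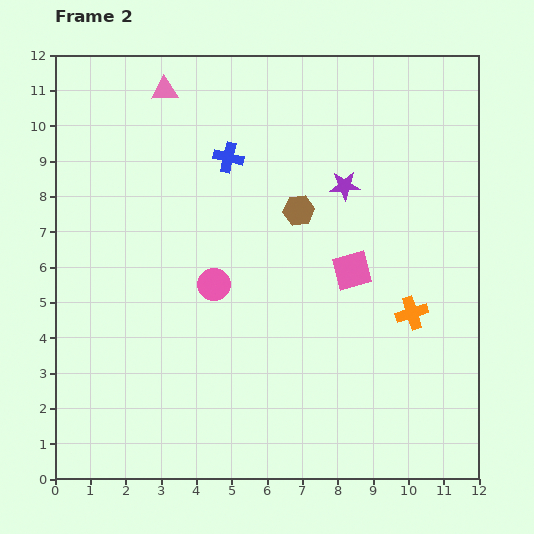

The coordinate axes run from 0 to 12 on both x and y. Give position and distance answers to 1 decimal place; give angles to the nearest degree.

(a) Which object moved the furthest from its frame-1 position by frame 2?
the pink square

(moved 4.5; next 3.3)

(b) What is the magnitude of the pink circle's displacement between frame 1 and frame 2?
2.1

The pink circle moved from (3.0, 4.1) to (4.5, 5.5), a distance of √(1.5² + 1.4²) ≈ 2.1.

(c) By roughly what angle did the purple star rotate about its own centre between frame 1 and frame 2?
22° counter-clockwise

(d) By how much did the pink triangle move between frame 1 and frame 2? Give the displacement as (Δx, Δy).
(0.6, 2.9)

The pink triangle was at (2.5, 8.1) in frame 1 and (3.1, 11.0) in frame 2.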